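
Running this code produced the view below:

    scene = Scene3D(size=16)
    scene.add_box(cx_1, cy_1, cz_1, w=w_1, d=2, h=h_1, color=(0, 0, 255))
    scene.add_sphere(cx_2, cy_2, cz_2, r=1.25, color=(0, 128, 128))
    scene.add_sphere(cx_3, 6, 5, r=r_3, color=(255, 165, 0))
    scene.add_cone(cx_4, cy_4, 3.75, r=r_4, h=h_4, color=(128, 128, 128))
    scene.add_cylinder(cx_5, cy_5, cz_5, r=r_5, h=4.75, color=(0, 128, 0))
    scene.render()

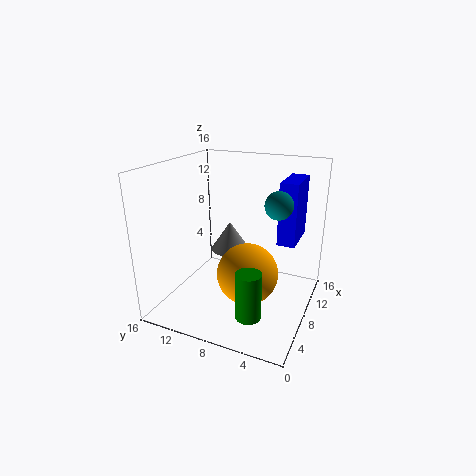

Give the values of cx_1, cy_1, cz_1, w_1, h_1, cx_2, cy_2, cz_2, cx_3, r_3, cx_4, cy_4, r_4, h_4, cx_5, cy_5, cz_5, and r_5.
cx_1 = 9.5; cy_1 = 2; cz_1 = 7.25; w_1 = 5; h_1 = 7; cx_2 = 3.75; cy_2 = 2.25; cz_2 = 13.75; cx_3 = 6; r_3 = 3.25; cx_4 = 13.25; cy_4 = 11.5; r_4 = 2.5; h_4 = 3.75; cx_5 = 2; cy_5 = 4.25; cz_5 = 2.75; r_5 = 1.25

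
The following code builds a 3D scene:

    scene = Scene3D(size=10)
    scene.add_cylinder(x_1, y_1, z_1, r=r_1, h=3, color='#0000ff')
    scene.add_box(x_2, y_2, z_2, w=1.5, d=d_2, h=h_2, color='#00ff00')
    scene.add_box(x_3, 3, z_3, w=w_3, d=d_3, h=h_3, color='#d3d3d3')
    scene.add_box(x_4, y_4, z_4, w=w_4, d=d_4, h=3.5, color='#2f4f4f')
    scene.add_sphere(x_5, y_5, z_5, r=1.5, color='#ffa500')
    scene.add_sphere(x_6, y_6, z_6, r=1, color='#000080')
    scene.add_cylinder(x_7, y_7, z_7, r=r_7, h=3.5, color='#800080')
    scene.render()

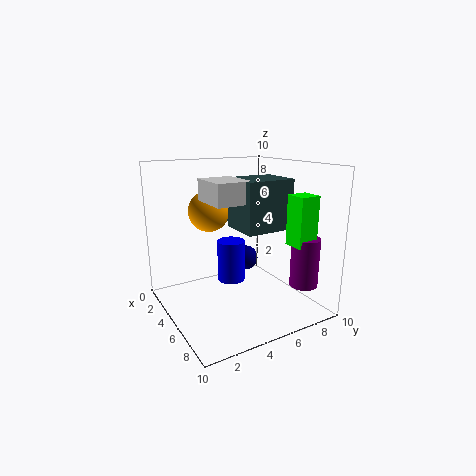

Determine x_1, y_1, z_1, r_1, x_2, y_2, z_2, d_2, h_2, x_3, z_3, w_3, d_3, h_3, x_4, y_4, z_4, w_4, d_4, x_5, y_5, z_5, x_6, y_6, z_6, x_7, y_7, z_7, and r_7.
x_1 = 4, y_1 = 5, z_1 = 1.5, r_1 = 1, x_2 = 6.5, y_2 = 8, z_2 = 4.5, d_2 = 1.5, h_2 = 3.5, x_3 = 3, z_3 = 7.5, w_3 = 3, d_3 = 2.5, h_3 = 1.5, x_4 = 3.5, y_4 = 5, z_4 = 5.5, w_4 = 3, d_4 = 3.5, x_5 = 2.5, y_5 = 4, z_5 = 6.5, x_6 = 2, y_6 = 7.5, z_6 = 2, x_7 = 7.5, y_7 = 9, z_7 = 1.5, r_7 = 1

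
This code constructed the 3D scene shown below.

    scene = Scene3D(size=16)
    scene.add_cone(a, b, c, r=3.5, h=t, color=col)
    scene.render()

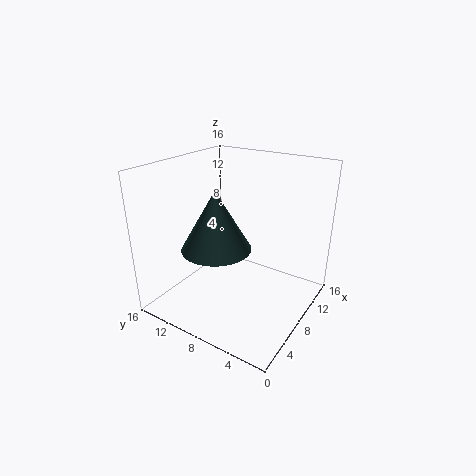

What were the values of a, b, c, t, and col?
a = 4; b = 8; c = 8.5; t = 6; col = 'darkslategray'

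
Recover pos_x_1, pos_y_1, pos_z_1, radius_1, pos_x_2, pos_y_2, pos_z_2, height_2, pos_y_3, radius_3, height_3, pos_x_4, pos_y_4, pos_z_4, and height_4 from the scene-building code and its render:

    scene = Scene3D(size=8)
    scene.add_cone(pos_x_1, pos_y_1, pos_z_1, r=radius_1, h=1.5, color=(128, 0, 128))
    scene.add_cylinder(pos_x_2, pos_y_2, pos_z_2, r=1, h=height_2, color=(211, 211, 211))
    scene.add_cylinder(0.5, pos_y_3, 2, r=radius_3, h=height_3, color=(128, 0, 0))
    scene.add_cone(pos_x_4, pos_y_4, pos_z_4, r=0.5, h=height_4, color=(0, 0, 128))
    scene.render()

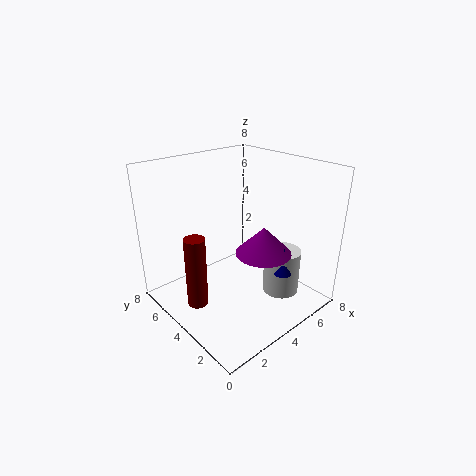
pos_x_1 = 4.5; pos_y_1 = 2.5; pos_z_1 = 3.5; radius_1 = 1.5; pos_x_2 = 5.5; pos_y_2 = 2; pos_z_2 = 1; height_2 = 2.5; pos_y_3 = 3; radius_3 = 0.5; height_3 = 3.5; pos_x_4 = 5; pos_y_4 = 1.5; pos_z_4 = 2.5; height_4 = 1.5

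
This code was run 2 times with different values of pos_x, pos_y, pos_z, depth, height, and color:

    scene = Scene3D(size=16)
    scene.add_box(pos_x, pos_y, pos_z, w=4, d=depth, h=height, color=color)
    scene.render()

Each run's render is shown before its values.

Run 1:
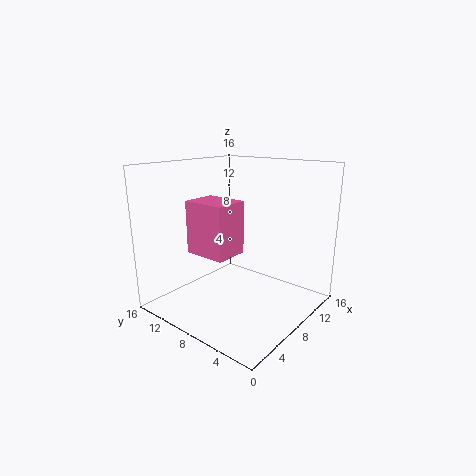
pos_x = 5
pos_y = 8
pos_z = 6
depth = 5
height = 6
color = 'hotpink'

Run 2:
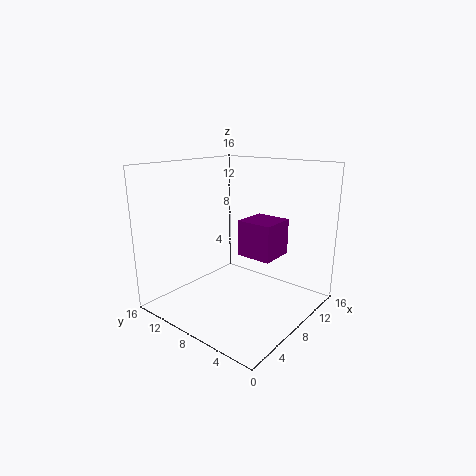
pos_x = 8
pos_y = 4
pos_z = 6
depth = 4
height = 4
color = 'purple'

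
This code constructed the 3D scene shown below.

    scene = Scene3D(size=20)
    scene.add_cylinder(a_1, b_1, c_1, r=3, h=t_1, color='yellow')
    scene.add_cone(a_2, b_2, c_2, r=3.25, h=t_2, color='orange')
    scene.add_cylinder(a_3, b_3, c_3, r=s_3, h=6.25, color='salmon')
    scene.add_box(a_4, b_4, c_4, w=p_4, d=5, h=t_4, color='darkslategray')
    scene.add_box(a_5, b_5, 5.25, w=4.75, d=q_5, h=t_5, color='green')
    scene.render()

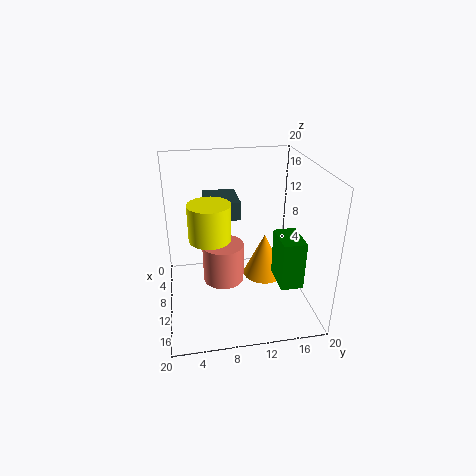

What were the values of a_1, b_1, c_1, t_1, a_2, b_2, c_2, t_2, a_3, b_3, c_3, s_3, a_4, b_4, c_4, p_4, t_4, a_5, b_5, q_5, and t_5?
a_1 = 8.75; b_1 = 6.25; c_1 = 9.5; t_1 = 5.25; a_2 = 6; b_2 = 15; c_2 = 1; t_2 = 7; a_3 = 5.25; b_3 = 8.5; c_3 = 0.25; s_3 = 3.25; a_4 = 1; b_4 = 6; c_4 = 11.25; p_4 = 6; t_4 = 2.75; a_5 = 11.75; b_5 = 14.5; q_5 = 3; t_5 = 6.5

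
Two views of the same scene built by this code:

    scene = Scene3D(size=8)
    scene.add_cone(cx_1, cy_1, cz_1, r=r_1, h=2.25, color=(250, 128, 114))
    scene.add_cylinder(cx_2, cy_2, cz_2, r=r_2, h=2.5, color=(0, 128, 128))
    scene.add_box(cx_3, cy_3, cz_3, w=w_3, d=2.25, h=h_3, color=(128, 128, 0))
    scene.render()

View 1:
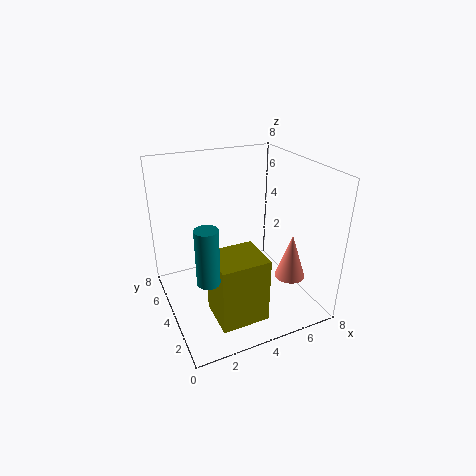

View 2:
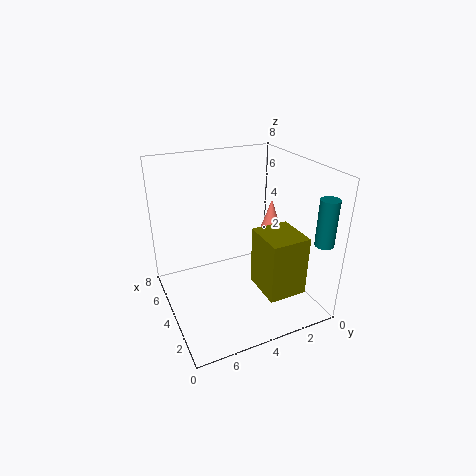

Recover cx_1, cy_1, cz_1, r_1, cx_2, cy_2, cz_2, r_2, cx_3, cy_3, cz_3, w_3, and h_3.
cx_1 = 5.5; cy_1 = 1; cz_1 = 3; r_1 = 0.75; cx_2 = 1; cy_2 = 0.5; cz_2 = 4.25; r_2 = 0.5; cx_3 = 1.75; cy_3 = 0.75; cz_3 = 0.75; w_3 = 2.5; h_3 = 3.5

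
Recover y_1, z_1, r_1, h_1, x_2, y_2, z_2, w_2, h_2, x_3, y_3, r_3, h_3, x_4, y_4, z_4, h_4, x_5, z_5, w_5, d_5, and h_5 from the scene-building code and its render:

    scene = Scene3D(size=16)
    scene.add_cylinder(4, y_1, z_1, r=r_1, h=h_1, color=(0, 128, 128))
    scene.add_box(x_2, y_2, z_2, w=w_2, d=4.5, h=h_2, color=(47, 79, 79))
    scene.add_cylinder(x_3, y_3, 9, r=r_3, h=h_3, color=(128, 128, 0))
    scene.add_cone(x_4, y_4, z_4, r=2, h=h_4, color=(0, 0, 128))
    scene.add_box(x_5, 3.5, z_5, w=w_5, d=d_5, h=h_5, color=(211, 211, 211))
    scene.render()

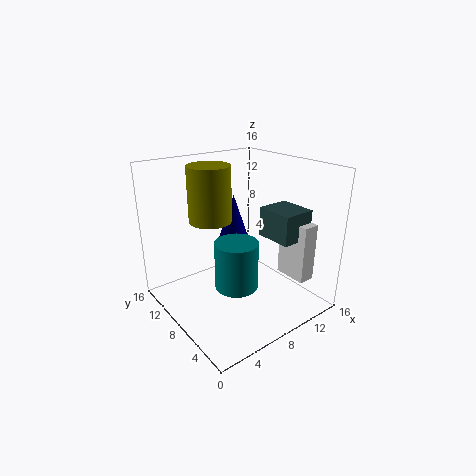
y_1 = 3; z_1 = 6; r_1 = 2; h_1 = 4.5; x_2 = 12; y_2 = 4.5; z_2 = 7; w_2 = 4; h_2 = 3.5; x_3 = 7; y_3 = 12; r_3 = 2.5; h_3 = 6.5; x_4 = 11.5; y_4 = 13.5; z_4 = 5; h_4 = 6; x_5 = 14; z_5 = 2; w_5 = 2; d_5 = 4; h_5 = 7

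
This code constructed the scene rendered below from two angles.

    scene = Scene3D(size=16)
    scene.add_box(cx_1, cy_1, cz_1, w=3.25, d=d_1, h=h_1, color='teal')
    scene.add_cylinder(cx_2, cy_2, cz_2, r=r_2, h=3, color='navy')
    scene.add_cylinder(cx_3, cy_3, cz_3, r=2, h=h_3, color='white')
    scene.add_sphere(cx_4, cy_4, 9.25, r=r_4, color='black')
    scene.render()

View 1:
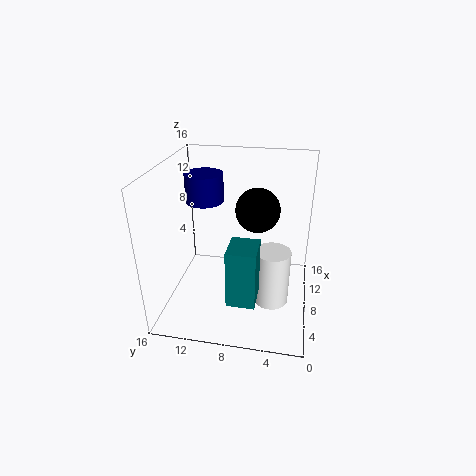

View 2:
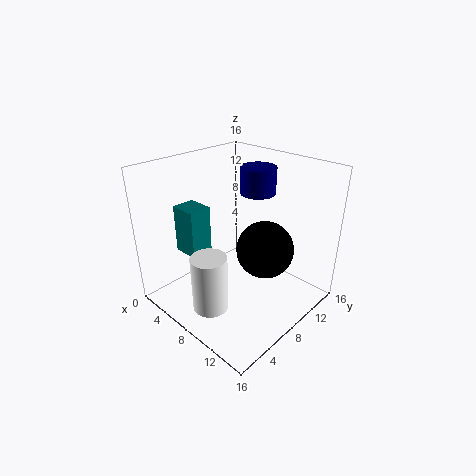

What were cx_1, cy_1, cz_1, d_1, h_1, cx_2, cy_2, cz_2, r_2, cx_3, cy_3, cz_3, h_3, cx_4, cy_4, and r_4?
cx_1 = 0.5; cy_1 = 5; cz_1 = 4.75; d_1 = 2.75; h_1 = 5.75; cx_2 = 7.75; cy_2 = 11.5; cz_2 = 12.25; r_2 = 2; cx_3 = 7.5; cy_3 = 4; cz_3 = 0.5; h_3 = 6.5; cx_4 = 13; cy_4 = 6.5; r_4 = 2.75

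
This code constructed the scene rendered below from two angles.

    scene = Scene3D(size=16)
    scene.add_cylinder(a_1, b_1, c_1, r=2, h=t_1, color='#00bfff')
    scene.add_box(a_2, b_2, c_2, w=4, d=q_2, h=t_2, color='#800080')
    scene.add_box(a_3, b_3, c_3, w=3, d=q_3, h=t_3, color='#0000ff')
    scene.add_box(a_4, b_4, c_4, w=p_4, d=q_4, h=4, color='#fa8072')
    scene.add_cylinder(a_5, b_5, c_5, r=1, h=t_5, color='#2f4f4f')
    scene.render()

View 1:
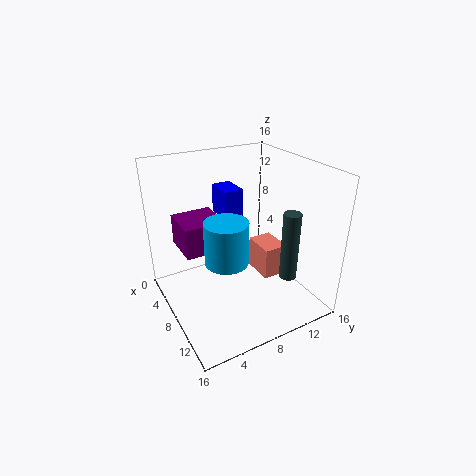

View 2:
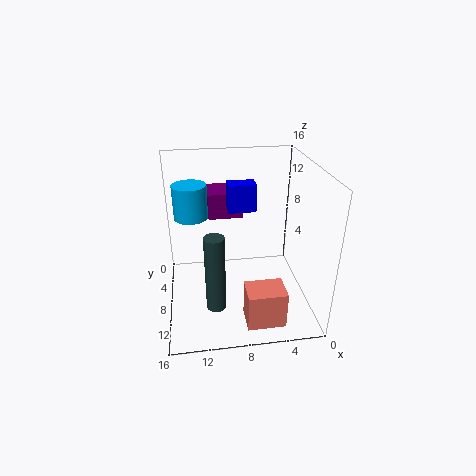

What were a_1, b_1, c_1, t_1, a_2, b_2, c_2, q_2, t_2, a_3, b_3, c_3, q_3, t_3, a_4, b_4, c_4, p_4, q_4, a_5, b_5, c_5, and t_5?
a_1 = 13
b_1 = 4
c_1 = 9
t_1 = 4
a_2 = 7
b_2 = 1
c_2 = 9
q_2 = 4
t_2 = 3
a_3 = 6
b_3 = 6
c_3 = 11
q_3 = 2
t_3 = 3
a_4 = 4
b_4 = 12
c_4 = 1
p_4 = 4
q_4 = 3
a_5 = 11
b_5 = 13
c_5 = 3
t_5 = 8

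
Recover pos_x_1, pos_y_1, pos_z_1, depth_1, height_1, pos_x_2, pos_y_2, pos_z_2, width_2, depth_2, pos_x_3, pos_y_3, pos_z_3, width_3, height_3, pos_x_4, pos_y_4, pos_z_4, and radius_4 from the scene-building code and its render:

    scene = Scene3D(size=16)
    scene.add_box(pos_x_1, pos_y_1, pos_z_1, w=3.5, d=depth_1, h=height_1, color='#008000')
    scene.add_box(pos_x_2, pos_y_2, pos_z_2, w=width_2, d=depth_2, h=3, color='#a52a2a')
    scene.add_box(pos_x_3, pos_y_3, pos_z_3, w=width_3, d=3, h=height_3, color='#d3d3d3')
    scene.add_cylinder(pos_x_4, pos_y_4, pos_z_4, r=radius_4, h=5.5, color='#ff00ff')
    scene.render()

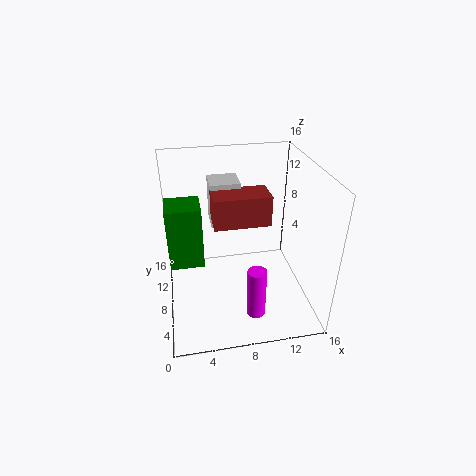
pos_x_1 = 0.5, pos_y_1 = 5.5, pos_z_1 = 6.5, depth_1 = 3.5, height_1 = 6.5, pos_x_2 = 5, pos_y_2 = 4, pos_z_2 = 11.5, width_2 = 5.5, depth_2 = 3, pos_x_3 = 5, pos_y_3 = 6.5, pos_z_3 = 10.5, width_3 = 3, height_3 = 4.5, pos_x_4 = 9, pos_y_4 = 3, pos_z_4 = 1.5, radius_4 = 1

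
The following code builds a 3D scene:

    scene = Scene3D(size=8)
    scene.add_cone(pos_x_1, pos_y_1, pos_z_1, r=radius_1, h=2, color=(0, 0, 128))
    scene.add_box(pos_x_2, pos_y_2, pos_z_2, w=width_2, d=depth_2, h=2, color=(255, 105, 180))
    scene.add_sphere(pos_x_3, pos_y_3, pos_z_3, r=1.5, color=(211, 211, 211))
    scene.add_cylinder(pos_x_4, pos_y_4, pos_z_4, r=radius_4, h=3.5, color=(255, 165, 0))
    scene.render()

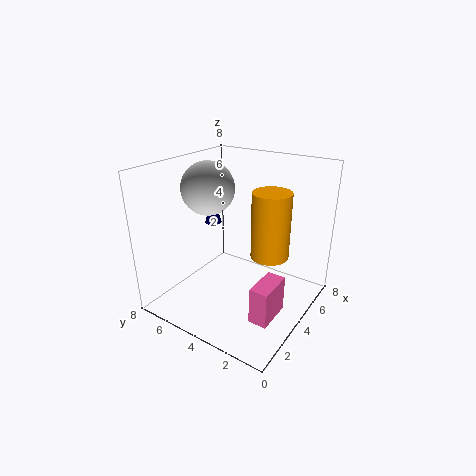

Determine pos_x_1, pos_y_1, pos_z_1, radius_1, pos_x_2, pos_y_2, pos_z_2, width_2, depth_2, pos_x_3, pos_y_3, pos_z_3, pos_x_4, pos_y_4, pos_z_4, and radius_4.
pos_x_1 = 5
pos_y_1 = 6.5
pos_z_1 = 4
radius_1 = 0.5
pos_x_2 = 2
pos_y_2 = 1
pos_z_2 = 0.5
width_2 = 2
depth_2 = 1
pos_x_3 = 4
pos_y_3 = 6
pos_z_3 = 6.5
pos_x_4 = 4
pos_y_4 = 2
pos_z_4 = 3.5
radius_4 = 1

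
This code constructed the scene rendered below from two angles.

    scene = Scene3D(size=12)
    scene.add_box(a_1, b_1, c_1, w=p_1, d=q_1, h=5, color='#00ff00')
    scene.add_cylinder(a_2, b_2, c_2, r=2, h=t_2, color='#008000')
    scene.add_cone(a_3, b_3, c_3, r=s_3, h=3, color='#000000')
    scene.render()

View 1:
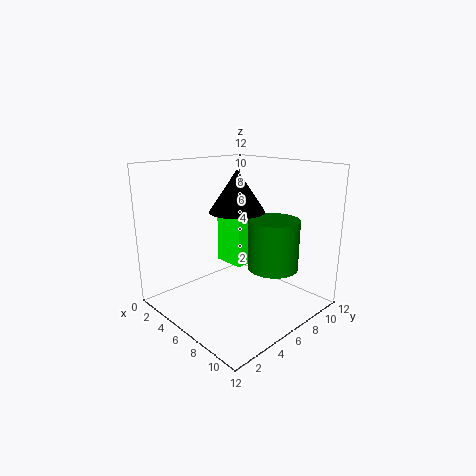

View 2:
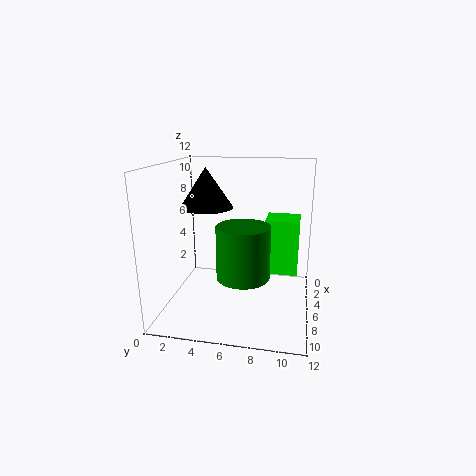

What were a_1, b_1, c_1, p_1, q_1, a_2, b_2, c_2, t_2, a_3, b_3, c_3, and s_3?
a_1 = 1
b_1 = 8
c_1 = 2
p_1 = 3
q_1 = 3
a_2 = 9
b_2 = 7
c_2 = 4
t_2 = 4
a_3 = 8
b_3 = 4
c_3 = 9
s_3 = 2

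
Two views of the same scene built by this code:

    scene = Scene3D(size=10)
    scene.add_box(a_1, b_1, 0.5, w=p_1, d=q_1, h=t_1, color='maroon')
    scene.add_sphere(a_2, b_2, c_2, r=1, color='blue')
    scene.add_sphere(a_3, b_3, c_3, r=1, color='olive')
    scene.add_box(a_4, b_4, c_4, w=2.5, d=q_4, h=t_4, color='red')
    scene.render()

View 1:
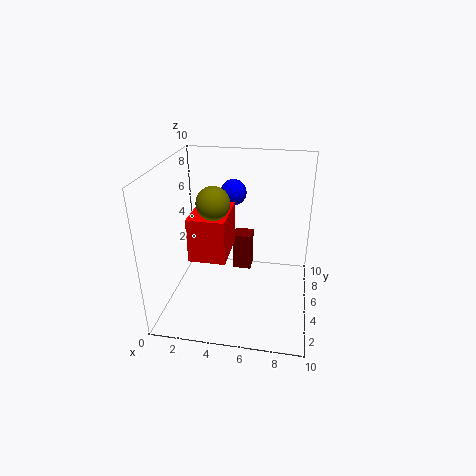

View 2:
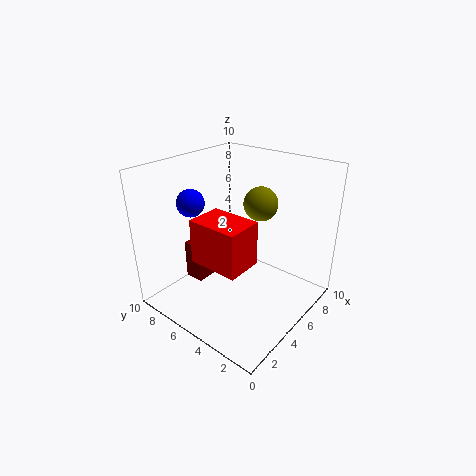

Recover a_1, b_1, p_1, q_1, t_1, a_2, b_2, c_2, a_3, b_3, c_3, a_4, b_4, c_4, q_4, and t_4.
a_1 = 4, b_1 = 8, p_1 = 1.5, q_1 = 1.5, t_1 = 3, a_2 = 4, b_2 = 8.5, c_2 = 7, a_3 = 4, b_3 = 2.5, c_3 = 8.5, a_4 = 2, b_4 = 3, c_4 = 4, q_4 = 3.5, t_4 = 3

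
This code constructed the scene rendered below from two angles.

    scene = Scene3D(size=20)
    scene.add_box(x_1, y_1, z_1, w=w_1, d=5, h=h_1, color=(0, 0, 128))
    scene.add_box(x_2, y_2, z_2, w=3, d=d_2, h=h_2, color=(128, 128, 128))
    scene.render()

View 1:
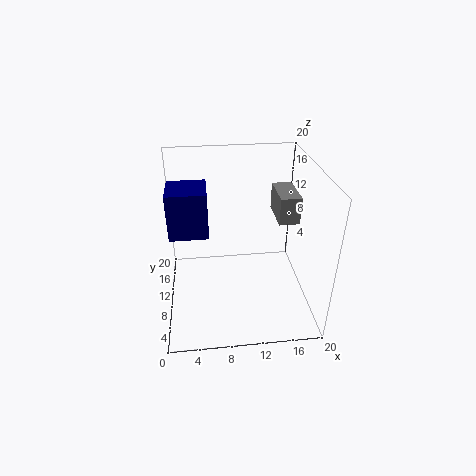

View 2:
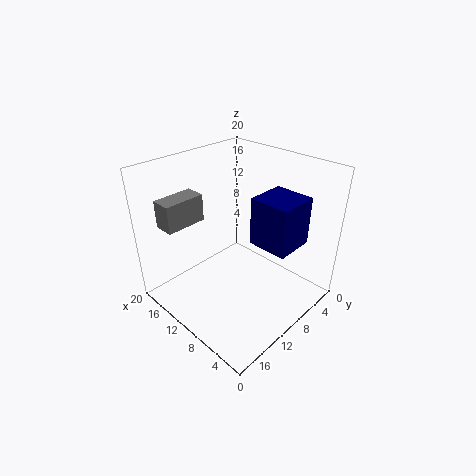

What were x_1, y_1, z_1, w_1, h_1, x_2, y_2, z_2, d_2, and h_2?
x_1 = 1; y_1 = 7; z_1 = 12; w_1 = 5; h_1 = 6; x_2 = 16; y_2 = 11; z_2 = 11; d_2 = 6; h_2 = 4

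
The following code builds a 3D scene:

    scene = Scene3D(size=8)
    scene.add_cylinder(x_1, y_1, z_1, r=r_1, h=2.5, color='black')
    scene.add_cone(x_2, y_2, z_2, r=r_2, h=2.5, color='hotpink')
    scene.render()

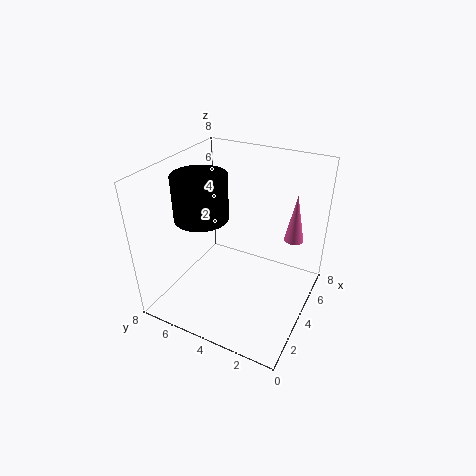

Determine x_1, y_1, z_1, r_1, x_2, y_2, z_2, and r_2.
x_1 = 3.5; y_1 = 6; z_1 = 5; r_1 = 1.5; x_2 = 4.5; y_2 = 1; z_2 = 4.5; r_2 = 0.5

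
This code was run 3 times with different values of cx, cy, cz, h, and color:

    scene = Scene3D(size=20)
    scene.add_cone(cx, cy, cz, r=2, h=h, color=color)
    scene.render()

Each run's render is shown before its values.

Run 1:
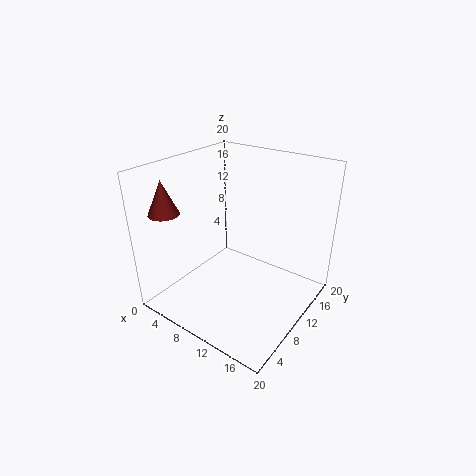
cx = 3.5
cy = 3
cz = 14.5
h = 4.5
color = 'brown'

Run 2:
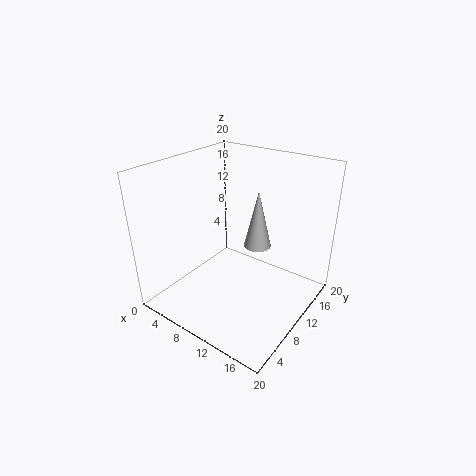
cx = 11
cy = 13.5
cz = 7.5
h = 8.5
color = 'lightgray'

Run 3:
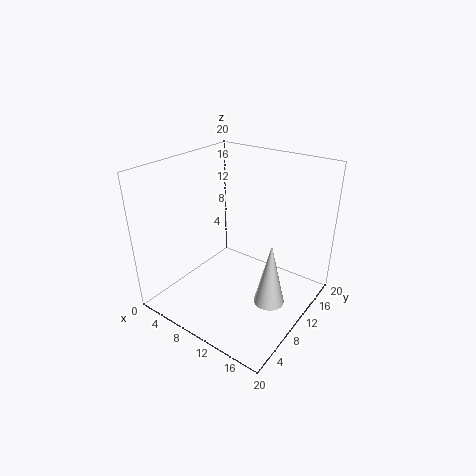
cx = 16.5
cy = 8
cz = 3.5
h = 8.5
color = 'white'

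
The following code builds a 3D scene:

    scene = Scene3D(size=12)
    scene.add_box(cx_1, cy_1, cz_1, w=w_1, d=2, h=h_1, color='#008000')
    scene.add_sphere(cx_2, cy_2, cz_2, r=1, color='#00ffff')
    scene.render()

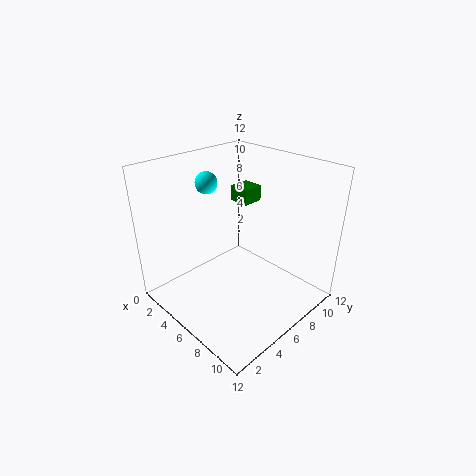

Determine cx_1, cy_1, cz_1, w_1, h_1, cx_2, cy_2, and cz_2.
cx_1 = 1.5, cy_1 = 9.5, cz_1 = 7, w_1 = 2, h_1 = 1.5, cx_2 = 1.5, cy_2 = 6.5, cz_2 = 9.5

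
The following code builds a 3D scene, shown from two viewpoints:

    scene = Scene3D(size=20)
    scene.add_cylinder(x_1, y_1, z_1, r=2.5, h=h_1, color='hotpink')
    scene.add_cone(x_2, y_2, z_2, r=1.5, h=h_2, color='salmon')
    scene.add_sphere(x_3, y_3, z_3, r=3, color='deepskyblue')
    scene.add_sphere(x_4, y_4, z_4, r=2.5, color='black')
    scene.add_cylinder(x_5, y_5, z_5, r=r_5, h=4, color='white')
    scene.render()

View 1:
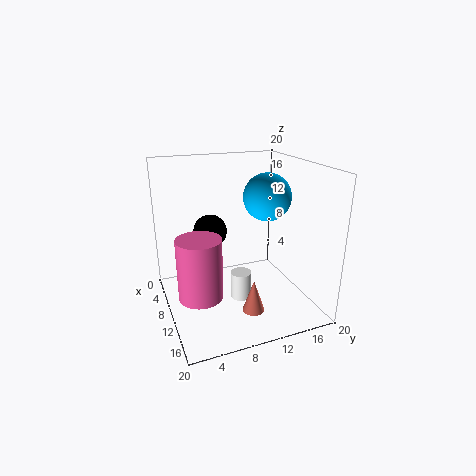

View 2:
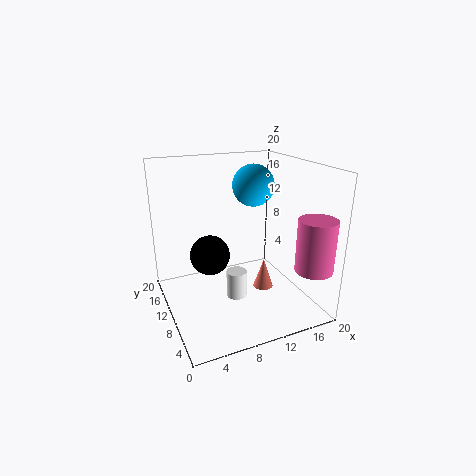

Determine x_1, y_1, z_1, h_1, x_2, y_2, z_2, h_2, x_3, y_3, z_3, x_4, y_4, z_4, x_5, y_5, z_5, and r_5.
x_1 = 17.5, y_1 = 2.5, z_1 = 7, h_1 = 7, x_2 = 14.5, y_2 = 10.5, z_2 = 1, h_2 = 4.5, x_3 = 13.5, y_3 = 12.5, z_3 = 16.5, x_4 = 5, y_4 = 7.5, z_4 = 9.5, x_5 = 10, y_5 = 10.5, z_5 = 0.5, r_5 = 1.5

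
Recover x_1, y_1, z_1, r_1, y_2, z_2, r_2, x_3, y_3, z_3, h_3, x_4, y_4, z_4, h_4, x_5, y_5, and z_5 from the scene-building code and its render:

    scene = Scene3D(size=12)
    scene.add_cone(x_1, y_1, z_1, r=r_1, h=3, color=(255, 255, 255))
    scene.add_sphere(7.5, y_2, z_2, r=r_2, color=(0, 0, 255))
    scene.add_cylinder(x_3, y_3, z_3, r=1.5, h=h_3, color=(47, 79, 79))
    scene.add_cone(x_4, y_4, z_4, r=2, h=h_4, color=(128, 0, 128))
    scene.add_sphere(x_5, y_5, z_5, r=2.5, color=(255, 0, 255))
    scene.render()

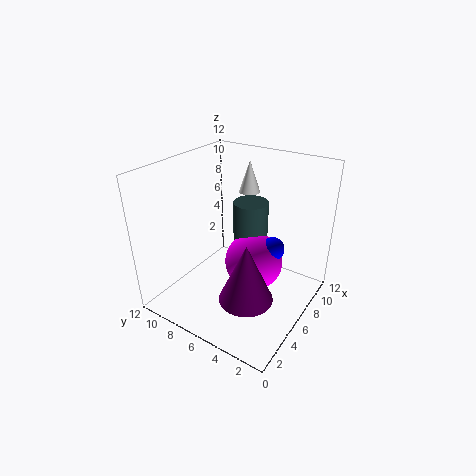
x_1 = 11, y_1 = 8, z_1 = 8, r_1 = 1, y_2 = 3.5, z_2 = 5, r_2 = 1, x_3 = 8, y_3 = 6, z_3 = 4.5, h_3 = 4, x_4 = 2.5, y_4 = 3, z_4 = 3.5, h_4 = 4.5, x_5 = 7, y_5 = 5, z_5 = 3.5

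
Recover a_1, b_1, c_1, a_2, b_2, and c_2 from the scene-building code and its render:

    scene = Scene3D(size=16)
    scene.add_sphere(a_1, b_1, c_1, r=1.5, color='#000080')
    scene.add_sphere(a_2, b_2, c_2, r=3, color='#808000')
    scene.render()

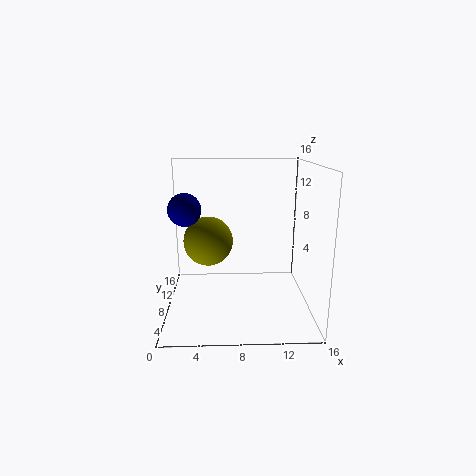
a_1 = 3
b_1 = 2.5
c_1 = 12.5
a_2 = 4.5
b_2 = 11.5
c_2 = 6.5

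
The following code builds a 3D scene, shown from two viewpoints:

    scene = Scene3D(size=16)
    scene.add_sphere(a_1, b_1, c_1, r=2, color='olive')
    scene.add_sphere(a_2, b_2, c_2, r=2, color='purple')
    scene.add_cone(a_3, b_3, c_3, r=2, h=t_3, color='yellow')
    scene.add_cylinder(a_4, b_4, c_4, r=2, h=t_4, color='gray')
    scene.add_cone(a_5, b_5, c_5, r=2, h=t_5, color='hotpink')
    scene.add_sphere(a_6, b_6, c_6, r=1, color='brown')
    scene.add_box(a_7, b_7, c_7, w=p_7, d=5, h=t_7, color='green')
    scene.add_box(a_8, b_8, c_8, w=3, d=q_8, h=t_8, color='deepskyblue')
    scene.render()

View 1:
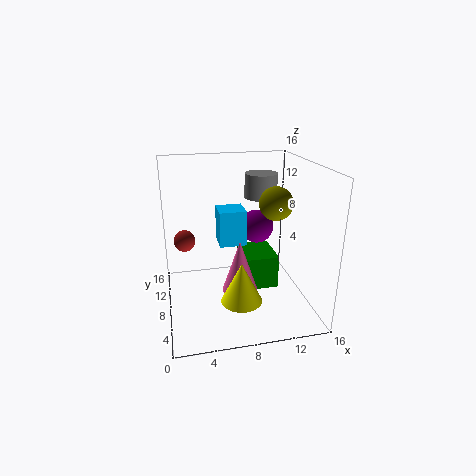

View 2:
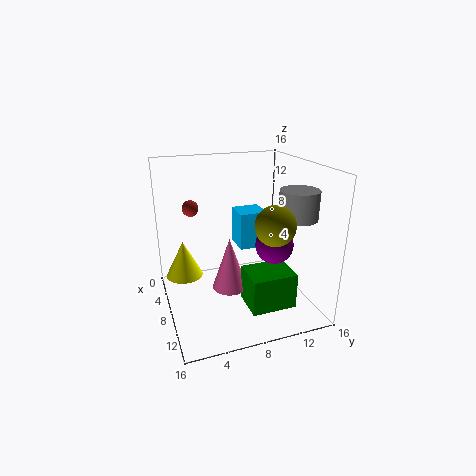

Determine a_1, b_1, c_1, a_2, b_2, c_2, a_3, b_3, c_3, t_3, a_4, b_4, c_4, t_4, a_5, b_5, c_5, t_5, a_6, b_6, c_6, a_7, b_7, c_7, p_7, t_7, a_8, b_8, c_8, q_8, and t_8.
a_1 = 13; b_1 = 10; c_1 = 11; a_2 = 11; b_2 = 11; c_2 = 8; a_3 = 7; b_3 = 2; c_3 = 4; t_3 = 4; a_4 = 12; b_4 = 13; c_4 = 11; t_4 = 3; a_5 = 8; b_5 = 7; c_5 = 2; t_5 = 6; a_6 = 2; b_6 = 4; c_6 = 10; a_7 = 9; b_7 = 8; c_7 = 1; p_7 = 4; t_7 = 4; a_8 = 6; b_8 = 8; c_8 = 7; q_8 = 3; t_8 = 4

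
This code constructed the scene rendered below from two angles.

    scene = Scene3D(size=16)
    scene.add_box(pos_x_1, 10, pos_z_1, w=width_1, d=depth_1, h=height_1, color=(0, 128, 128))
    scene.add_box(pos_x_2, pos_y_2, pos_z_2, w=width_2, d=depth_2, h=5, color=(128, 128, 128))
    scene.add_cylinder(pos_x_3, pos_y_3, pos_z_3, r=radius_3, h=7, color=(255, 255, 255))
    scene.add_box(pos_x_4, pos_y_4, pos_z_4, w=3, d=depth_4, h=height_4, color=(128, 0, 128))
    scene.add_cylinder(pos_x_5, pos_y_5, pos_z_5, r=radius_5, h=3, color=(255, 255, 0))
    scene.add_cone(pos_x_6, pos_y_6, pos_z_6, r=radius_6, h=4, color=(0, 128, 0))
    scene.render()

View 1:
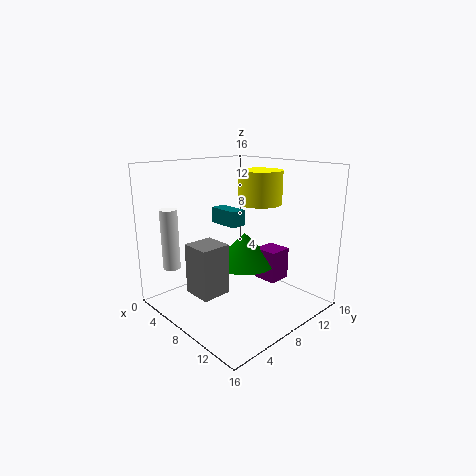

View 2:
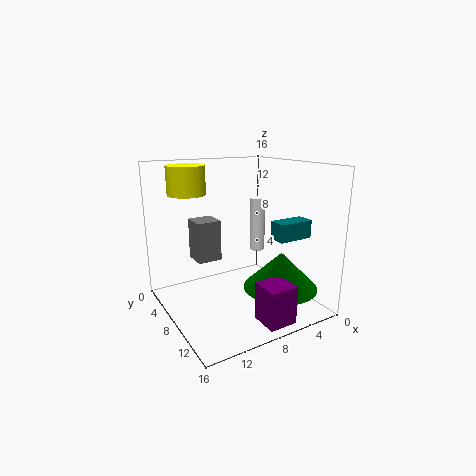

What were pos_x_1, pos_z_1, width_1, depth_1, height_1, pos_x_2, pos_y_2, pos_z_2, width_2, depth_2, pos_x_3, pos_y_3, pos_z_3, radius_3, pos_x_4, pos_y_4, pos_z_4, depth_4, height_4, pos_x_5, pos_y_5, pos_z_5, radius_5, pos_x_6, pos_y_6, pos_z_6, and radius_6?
pos_x_1 = 1, pos_z_1 = 8, width_1 = 4, depth_1 = 2, height_1 = 2, pos_x_2 = 8, pos_y_2 = 1, pos_z_2 = 4, width_2 = 3, depth_2 = 3, pos_x_3 = 2, pos_y_3 = 3, pos_z_3 = 4, radius_3 = 1, pos_x_4 = 6, pos_y_4 = 13, pos_z_4 = 1, depth_4 = 3, height_4 = 4, pos_x_5 = 13, pos_y_5 = 6, pos_z_5 = 13, radius_5 = 2, pos_x_6 = 5, pos_y_6 = 12, pos_z_6 = 3, radius_6 = 4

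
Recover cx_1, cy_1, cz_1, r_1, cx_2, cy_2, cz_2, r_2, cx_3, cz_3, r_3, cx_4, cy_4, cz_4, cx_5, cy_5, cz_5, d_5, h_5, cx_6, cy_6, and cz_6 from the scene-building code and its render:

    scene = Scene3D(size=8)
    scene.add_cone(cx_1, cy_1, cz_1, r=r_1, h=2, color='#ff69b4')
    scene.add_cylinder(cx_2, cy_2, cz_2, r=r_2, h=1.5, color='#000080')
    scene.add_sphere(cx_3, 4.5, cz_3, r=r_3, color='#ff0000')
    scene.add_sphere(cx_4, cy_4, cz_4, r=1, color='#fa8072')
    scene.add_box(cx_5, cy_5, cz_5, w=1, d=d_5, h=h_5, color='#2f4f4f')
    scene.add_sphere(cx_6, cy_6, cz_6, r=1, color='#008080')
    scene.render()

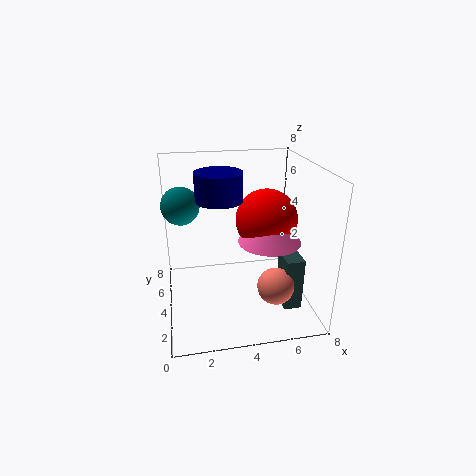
cx_1 = 5.75, cy_1 = 3.75, cz_1 = 3.75, r_1 = 1.75, cx_2 = 3, cy_2 = 4, cz_2 = 6.25, r_2 = 1.25, cx_3 = 5.75, cz_3 = 4.75, r_3 = 1.75, cx_4 = 5.75, cy_4 = 2.25, cz_4 = 1.75, cx_5 = 6.25, cy_5 = 2, cz_5 = 0.25, d_5 = 1.5, h_5 = 3, cx_6 = 1, cy_6 = 4.25, cz_6 = 6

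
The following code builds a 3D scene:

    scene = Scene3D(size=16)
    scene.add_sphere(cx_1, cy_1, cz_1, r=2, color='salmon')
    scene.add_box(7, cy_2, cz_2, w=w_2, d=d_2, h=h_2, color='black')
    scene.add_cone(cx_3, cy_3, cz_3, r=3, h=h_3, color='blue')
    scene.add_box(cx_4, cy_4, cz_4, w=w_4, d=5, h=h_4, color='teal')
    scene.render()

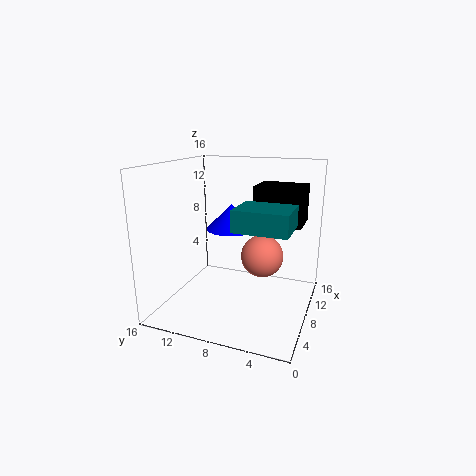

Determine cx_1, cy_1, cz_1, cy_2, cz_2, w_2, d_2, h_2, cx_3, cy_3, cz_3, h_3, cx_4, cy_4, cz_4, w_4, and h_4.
cx_1 = 4
cy_1 = 4
cz_1 = 8
cy_2 = 1
cz_2 = 10
w_2 = 4
d_2 = 5
h_2 = 4
cx_3 = 11
cy_3 = 10
cz_3 = 8
h_3 = 3
cx_4 = 1
cy_4 = 1
cz_4 = 11
w_4 = 4
h_4 = 2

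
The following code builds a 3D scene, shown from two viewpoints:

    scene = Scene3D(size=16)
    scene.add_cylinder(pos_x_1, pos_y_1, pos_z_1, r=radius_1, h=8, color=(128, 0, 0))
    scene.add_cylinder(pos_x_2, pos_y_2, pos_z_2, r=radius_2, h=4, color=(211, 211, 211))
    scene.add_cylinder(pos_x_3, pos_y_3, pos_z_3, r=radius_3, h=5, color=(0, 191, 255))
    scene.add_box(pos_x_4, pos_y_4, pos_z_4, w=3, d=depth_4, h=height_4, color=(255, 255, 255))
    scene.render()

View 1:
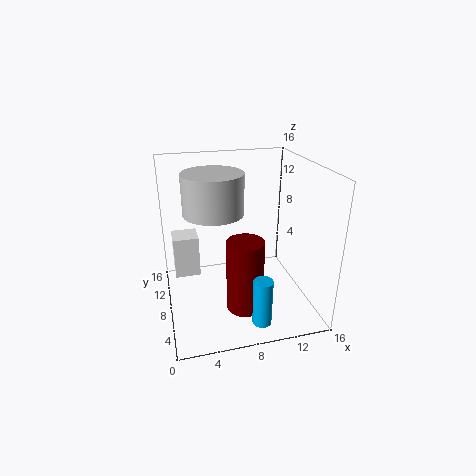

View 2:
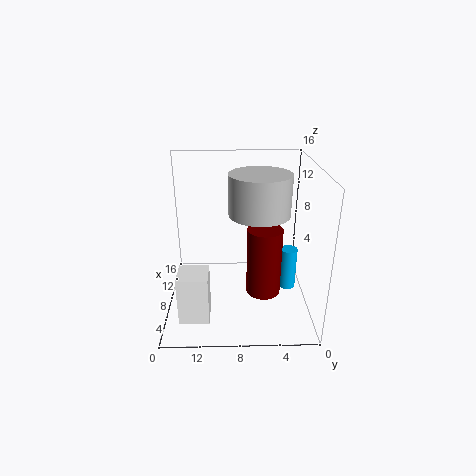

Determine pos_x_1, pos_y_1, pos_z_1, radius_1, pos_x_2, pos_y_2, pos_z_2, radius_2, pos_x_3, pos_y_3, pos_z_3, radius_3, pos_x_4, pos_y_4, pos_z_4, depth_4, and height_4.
pos_x_1 = 8, pos_y_1 = 5, pos_z_1 = 1, radius_1 = 2, pos_x_2 = 5, pos_y_2 = 6, pos_z_2 = 12, radius_2 = 3, pos_x_3 = 9, pos_y_3 = 2, pos_z_3 = 1, radius_3 = 1, pos_x_4 = 1, pos_y_4 = 11, pos_z_4 = 2, depth_4 = 3, height_4 = 5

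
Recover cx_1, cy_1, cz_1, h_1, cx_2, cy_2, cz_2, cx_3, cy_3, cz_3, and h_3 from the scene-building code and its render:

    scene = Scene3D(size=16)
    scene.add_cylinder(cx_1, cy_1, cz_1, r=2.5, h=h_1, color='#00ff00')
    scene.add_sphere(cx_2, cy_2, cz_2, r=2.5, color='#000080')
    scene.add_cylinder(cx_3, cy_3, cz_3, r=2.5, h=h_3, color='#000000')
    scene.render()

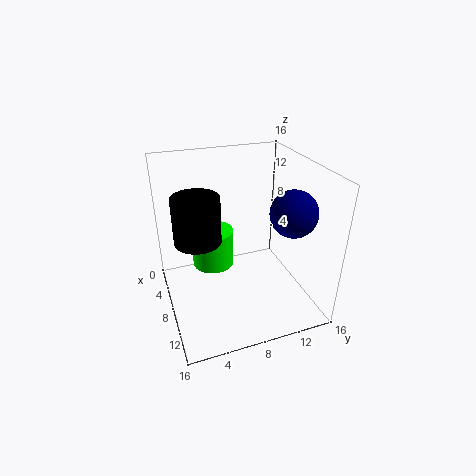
cx_1 = 4.5
cy_1 = 6
cz_1 = 3
h_1 = 4.5
cx_2 = 11
cy_2 = 13
cz_2 = 11.5
cx_3 = 8
cy_3 = 3.5
cz_3 = 8.5
h_3 = 5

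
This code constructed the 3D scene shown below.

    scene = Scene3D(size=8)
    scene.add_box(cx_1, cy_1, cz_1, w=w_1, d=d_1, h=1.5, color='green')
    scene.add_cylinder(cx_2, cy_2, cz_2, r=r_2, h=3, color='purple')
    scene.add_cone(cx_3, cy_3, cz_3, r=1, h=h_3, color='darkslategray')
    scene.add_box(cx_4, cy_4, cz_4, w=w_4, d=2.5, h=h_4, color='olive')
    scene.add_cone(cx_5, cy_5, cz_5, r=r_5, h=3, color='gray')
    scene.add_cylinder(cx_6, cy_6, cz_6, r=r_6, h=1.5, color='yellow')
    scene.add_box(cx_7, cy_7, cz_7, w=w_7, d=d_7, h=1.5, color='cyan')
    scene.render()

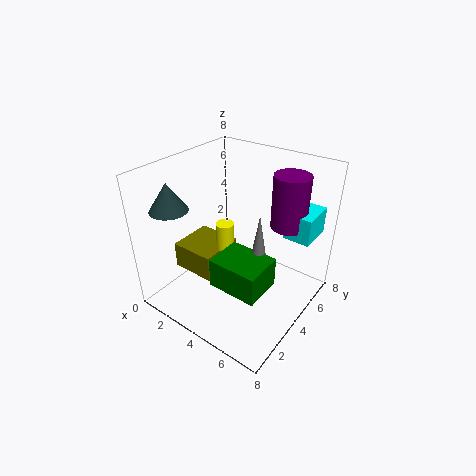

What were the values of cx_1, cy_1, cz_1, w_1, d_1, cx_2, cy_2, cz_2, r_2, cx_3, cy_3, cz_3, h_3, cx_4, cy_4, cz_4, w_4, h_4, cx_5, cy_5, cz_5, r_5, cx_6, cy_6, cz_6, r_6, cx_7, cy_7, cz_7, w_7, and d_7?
cx_1 = 4.5, cy_1 = 1, cz_1 = 3, w_1 = 2.5, d_1 = 2, cx_2 = 6, cy_2 = 6, cz_2 = 4.5, r_2 = 1, cx_3 = 1.5, cy_3 = 1.5, cz_3 = 6, h_3 = 1.5, cx_4 = 1, cy_4 = 2, cz_4 = 2, w_4 = 2.5, h_4 = 1.5, cx_5 = 6, cy_5 = 3, cz_5 = 3.5, r_5 = 0.5, cx_6 = 3.5, cy_6 = 3.5, cz_6 = 3.5, r_6 = 0.5, cx_7 = 6, cy_7 = 5.5, cz_7 = 4, w_7 = 1.5, d_7 = 2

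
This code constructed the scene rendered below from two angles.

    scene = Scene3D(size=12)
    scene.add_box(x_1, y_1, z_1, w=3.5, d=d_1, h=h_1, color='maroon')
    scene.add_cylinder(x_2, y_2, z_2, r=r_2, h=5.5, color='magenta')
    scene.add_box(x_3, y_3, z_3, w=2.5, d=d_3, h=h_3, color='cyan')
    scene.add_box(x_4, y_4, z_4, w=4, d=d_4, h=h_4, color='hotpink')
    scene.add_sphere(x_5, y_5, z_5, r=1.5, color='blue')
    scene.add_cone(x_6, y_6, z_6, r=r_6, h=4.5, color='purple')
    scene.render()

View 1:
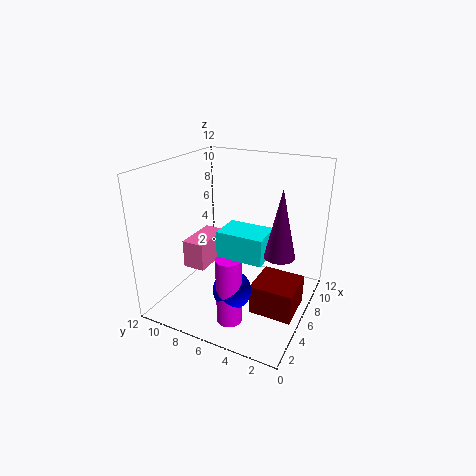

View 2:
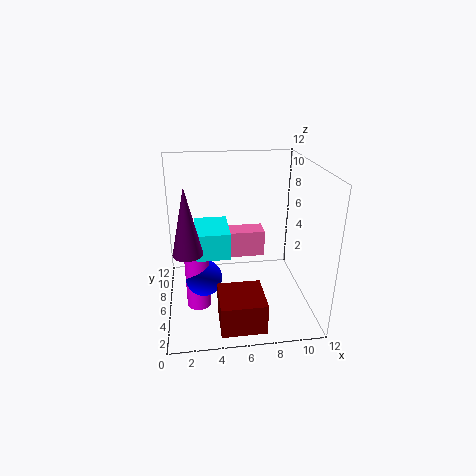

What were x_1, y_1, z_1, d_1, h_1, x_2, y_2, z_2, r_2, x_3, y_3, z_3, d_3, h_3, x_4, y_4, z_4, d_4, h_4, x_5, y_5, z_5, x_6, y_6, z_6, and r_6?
x_1 = 4, y_1 = 0.5, z_1 = 0.5, d_1 = 3.5, h_1 = 2.5, x_2 = 2.5, y_2 = 5, z_2 = 0.5, r_2 = 1, x_3 = 2.5, y_3 = 2.5, z_3 = 6, d_3 = 3.5, h_3 = 2, x_4 = 5, y_4 = 9, z_4 = 2.5, d_4 = 2, h_4 = 2.5, x_5 = 3, y_5 = 5, z_5 = 3, x_6 = 2, y_6 = 1, z_6 = 7.5, r_6 = 1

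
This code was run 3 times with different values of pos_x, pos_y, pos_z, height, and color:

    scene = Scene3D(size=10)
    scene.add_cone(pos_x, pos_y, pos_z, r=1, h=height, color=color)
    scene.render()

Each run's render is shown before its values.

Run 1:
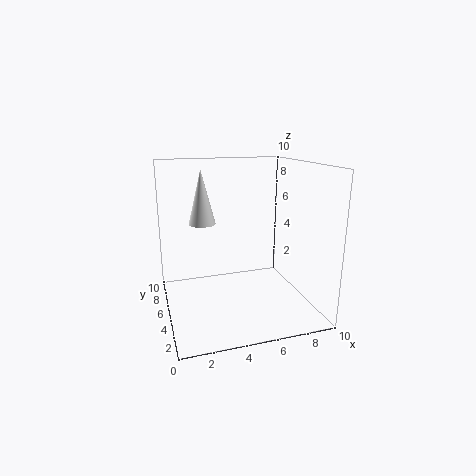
pos_x = 3; pos_y = 7.5; pos_z = 5.5; height = 4; color = 'white'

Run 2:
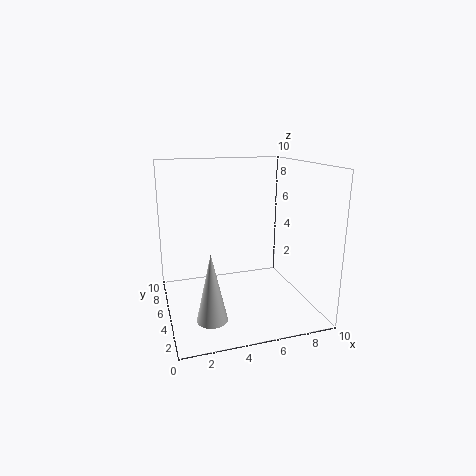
pos_x = 2.5; pos_y = 2.5; pos_z = 0.5; height = 4.5; color = 'lightgray'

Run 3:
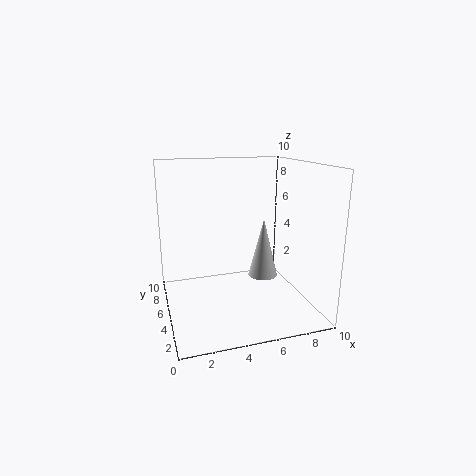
pos_x = 6.5; pos_y = 4; pos_z = 2.5; height = 4; color = 'lightgray'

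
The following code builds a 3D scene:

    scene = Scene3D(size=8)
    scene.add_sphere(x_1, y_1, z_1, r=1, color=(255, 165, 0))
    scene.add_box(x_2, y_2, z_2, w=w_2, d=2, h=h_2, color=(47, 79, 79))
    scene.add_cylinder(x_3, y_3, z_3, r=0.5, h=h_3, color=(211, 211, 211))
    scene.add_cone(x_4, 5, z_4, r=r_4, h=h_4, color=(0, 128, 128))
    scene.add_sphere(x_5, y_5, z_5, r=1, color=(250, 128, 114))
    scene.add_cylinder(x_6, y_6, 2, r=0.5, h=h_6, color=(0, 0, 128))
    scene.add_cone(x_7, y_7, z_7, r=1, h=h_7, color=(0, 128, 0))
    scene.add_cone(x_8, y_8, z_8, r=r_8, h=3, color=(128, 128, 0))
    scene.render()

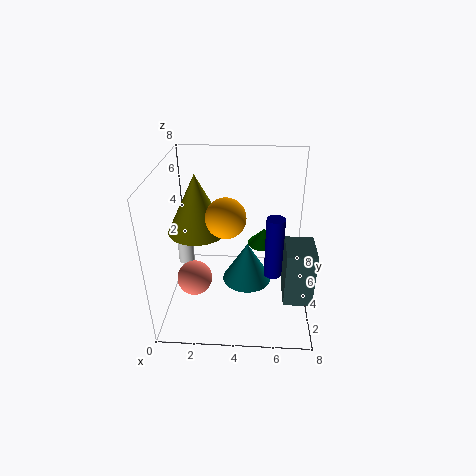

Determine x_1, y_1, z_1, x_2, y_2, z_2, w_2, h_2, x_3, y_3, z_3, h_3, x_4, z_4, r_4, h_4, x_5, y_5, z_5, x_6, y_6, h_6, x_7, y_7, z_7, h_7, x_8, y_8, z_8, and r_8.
x_1 = 3.5
y_1 = 2.5
z_1 = 6
x_2 = 6.5
y_2 = 1.5
z_2 = 1.5
w_2 = 1.5
h_2 = 3
x_3 = 0.5
y_3 = 6
z_3 = 1
h_3 = 2.5
x_4 = 4.5
z_4 = 0.5
r_4 = 1.5
h_4 = 2.5
x_5 = 1.5
y_5 = 3.5
z_5 = 1.5
x_6 = 6
y_6 = 3.5
h_6 = 3.5
x_7 = 5.5
y_7 = 6
z_7 = 2.5
h_7 = 1
x_8 = 2
y_8 = 3
z_8 = 5
r_8 = 1.5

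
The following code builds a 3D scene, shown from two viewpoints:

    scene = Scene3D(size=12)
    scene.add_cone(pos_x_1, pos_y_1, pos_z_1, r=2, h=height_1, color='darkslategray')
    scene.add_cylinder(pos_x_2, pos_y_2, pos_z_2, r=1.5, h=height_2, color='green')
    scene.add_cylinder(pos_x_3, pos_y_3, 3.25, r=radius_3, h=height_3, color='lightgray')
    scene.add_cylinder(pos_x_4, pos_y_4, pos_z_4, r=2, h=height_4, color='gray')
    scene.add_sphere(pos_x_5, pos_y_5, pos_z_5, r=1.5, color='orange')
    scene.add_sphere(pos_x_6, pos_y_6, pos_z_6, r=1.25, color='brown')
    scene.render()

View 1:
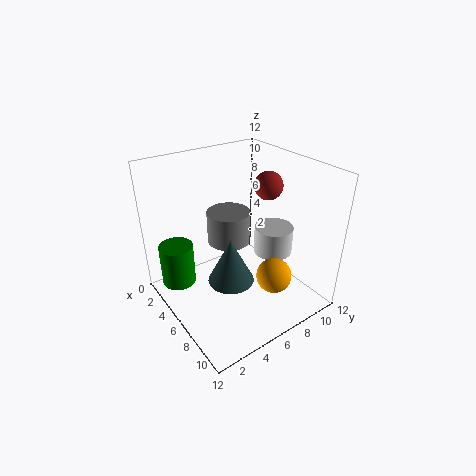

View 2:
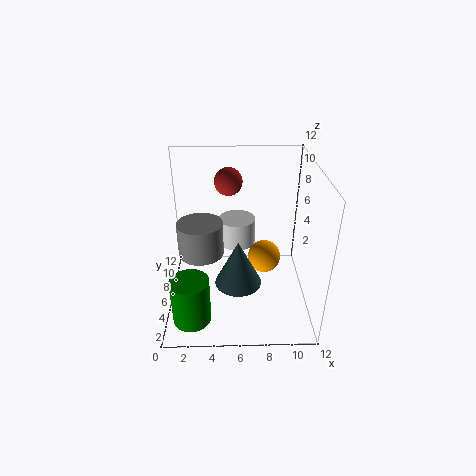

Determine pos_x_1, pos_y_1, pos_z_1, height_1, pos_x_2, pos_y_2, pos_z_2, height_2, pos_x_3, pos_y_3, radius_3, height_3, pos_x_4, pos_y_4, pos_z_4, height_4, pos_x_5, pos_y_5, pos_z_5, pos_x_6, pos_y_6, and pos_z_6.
pos_x_1 = 6; pos_y_1 = 5.25; pos_z_1 = 2; height_1 = 4; pos_x_2 = 2.25; pos_y_2 = 2; pos_z_2 = 1; height_2 = 3.75; pos_x_3 = 6; pos_y_3 = 10; radius_3 = 1.75; height_3 = 2.5; pos_x_4 = 2.75; pos_y_4 = 7.25; pos_z_4 = 3.75; height_4 = 3; pos_x_5 = 8.5; pos_y_5 = 8; pos_z_5 = 2.75; pos_x_6 = 5.25; pos_y_6 = 9.75; pos_z_6 = 9.5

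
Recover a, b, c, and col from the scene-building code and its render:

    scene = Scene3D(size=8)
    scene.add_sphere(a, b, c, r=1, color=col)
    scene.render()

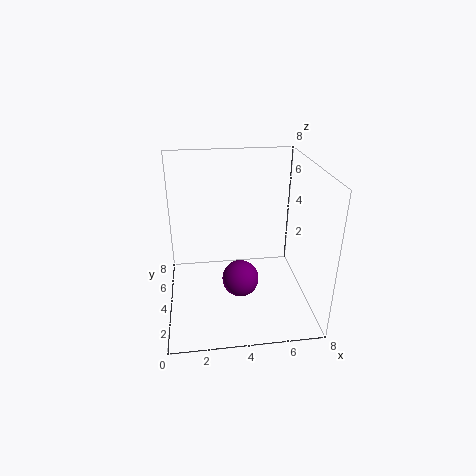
a = 4; b = 3; c = 2; col = 'purple'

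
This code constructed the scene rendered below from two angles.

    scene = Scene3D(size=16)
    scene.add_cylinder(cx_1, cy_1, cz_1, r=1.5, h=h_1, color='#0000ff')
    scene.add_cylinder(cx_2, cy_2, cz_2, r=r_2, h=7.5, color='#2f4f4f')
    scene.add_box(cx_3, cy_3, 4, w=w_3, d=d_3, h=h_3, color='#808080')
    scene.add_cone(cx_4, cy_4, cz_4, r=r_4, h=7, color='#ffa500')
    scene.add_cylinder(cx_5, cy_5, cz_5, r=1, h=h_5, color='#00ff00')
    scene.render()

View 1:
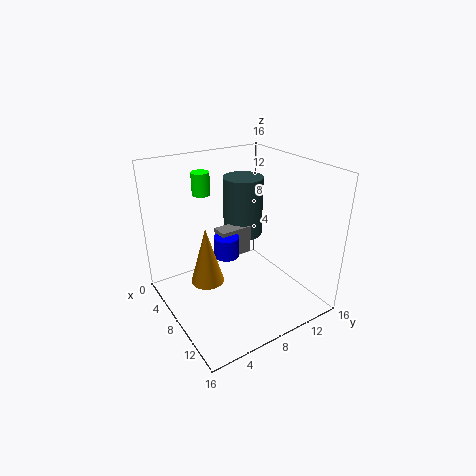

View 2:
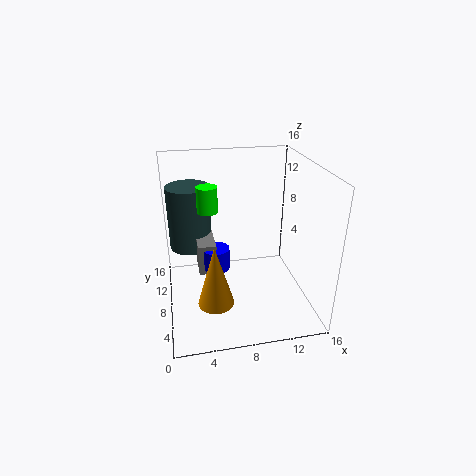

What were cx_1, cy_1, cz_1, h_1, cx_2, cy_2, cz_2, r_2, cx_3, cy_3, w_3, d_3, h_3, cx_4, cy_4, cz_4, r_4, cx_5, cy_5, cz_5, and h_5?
cx_1 = 5.5
cy_1 = 8
cz_1 = 4.5
h_1 = 2.5
cx_2 = 3
cy_2 = 12
cz_2 = 5.5
r_2 = 2.5
cx_3 = 3.5
cy_3 = 7.5
w_3 = 2
d_3 = 4
h_3 = 3.5
cx_4 = 5
cy_4 = 5.5
cz_4 = 1.5
r_4 = 2
cx_5 = 4.5
cy_5 = 5.5
cz_5 = 12.5
h_5 = 2.5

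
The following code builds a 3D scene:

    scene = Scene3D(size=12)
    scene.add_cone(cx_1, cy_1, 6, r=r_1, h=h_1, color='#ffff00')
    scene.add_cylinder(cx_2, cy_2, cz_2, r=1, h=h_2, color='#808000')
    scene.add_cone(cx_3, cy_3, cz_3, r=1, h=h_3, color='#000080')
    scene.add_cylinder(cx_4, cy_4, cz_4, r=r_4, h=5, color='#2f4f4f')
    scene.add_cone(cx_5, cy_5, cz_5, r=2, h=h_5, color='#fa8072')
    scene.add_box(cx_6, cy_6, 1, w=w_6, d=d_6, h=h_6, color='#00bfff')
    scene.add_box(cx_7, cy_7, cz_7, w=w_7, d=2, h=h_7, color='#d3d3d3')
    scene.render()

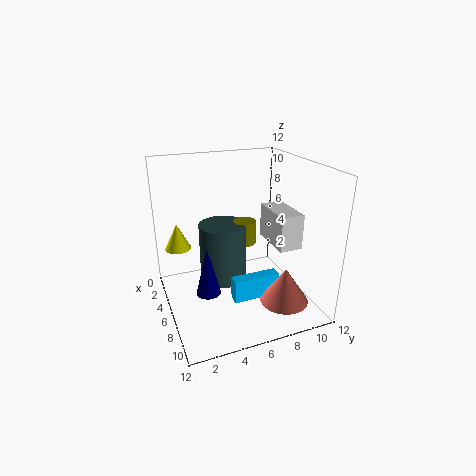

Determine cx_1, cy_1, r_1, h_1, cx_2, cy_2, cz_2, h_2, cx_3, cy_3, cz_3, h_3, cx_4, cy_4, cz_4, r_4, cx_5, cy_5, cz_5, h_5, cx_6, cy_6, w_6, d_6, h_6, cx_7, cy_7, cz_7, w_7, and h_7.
cx_1 = 6
cy_1 = 1
r_1 = 1
h_1 = 2
cx_2 = 5
cy_2 = 7
cz_2 = 5
h_2 = 2
cx_3 = 7
cy_3 = 3
cz_3 = 2
h_3 = 4
cx_4 = 5
cy_4 = 5
cz_4 = 2
r_4 = 2
cx_5 = 9
cy_5 = 9
cz_5 = 1
h_5 = 3
cx_6 = 7
cy_6 = 5
w_6 = 1
d_6 = 4
h_6 = 2
cx_7 = 4
cy_7 = 9
cz_7 = 5
w_7 = 4
h_7 = 3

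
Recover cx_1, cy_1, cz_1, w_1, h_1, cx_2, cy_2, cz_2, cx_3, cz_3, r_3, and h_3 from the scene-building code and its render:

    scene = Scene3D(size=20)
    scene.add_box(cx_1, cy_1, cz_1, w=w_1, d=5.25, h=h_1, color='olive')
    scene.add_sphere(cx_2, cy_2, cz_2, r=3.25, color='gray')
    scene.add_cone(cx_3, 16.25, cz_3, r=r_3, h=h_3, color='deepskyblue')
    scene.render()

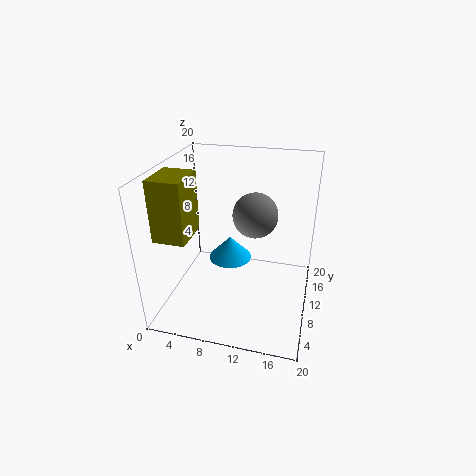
cx_1 = 0.75
cy_1 = 3.25
cz_1 = 11.75
w_1 = 4.25
h_1 = 8
cx_2 = 11.75
cy_2 = 13
cz_2 = 12.25
cx_3 = 7
cz_3 = 2.5
r_3 = 3.5
h_3 = 3.75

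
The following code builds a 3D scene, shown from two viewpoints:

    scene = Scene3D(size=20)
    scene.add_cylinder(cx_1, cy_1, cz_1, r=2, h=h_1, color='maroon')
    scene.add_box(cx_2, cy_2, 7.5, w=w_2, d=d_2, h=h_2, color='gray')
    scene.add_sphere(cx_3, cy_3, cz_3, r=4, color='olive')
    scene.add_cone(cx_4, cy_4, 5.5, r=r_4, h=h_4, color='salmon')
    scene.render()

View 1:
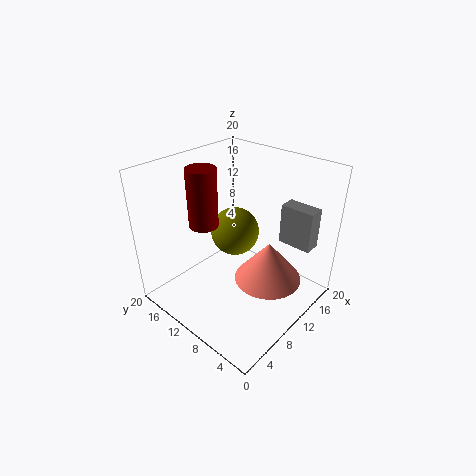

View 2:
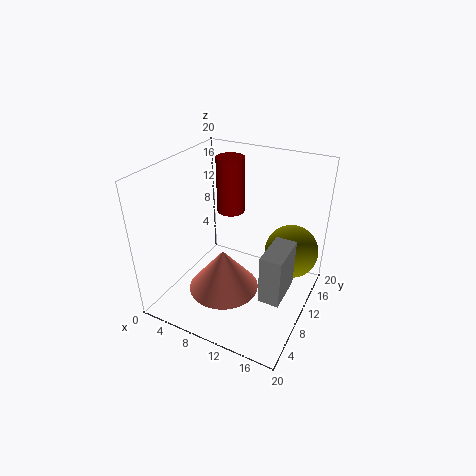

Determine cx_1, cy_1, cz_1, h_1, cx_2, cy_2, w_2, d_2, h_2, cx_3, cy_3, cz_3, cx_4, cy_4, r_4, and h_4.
cx_1 = 7
cy_1 = 13.5
cz_1 = 12
h_1 = 8
cx_2 = 16.5
cy_2 = 2.5
w_2 = 2.5
d_2 = 5
h_2 = 6
cx_3 = 16
cy_3 = 16
cz_3 = 6
cx_4 = 10.5
cy_4 = 5
r_4 = 4.5
h_4 = 5.5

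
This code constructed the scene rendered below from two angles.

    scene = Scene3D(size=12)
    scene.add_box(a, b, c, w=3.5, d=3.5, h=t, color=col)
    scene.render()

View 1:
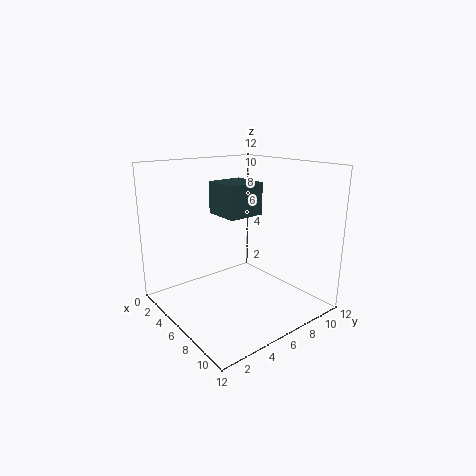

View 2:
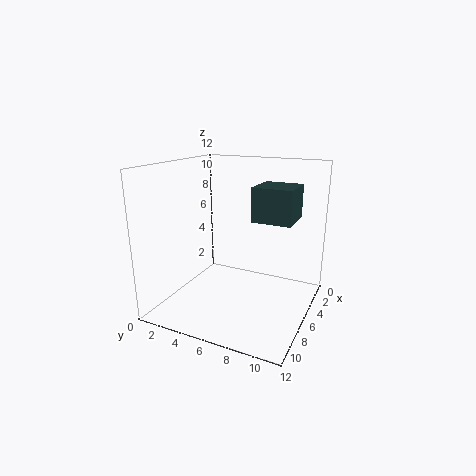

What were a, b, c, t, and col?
a = 1; b = 6.5; c = 7; t = 3; col = 'darkslategray'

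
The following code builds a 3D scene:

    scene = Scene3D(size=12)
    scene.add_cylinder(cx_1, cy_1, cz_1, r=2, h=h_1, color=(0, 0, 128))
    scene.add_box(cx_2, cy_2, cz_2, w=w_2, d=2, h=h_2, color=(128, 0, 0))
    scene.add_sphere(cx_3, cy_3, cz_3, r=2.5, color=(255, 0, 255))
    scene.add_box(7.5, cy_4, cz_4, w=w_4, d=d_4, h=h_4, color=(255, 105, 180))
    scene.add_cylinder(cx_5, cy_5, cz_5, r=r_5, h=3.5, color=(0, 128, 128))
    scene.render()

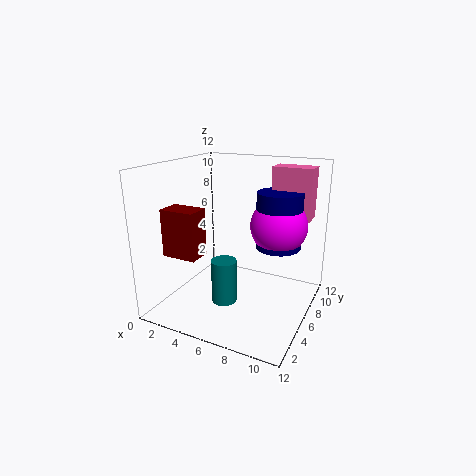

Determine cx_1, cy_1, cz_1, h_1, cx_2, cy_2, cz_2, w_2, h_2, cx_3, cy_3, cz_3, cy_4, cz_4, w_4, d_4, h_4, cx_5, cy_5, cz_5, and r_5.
cx_1 = 8.5
cy_1 = 9
cz_1 = 4.5
h_1 = 5
cx_2 = 0.5
cy_2 = 3
cz_2 = 4.5
w_2 = 3
h_2 = 4
cx_3 = 8.5
cy_3 = 9
cz_3 = 6.5
cy_4 = 9.5
cz_4 = 7
w_4 = 3.5
d_4 = 2
h_4 = 4.5
cx_5 = 6
cy_5 = 3.5
cz_5 = 1.5
r_5 = 1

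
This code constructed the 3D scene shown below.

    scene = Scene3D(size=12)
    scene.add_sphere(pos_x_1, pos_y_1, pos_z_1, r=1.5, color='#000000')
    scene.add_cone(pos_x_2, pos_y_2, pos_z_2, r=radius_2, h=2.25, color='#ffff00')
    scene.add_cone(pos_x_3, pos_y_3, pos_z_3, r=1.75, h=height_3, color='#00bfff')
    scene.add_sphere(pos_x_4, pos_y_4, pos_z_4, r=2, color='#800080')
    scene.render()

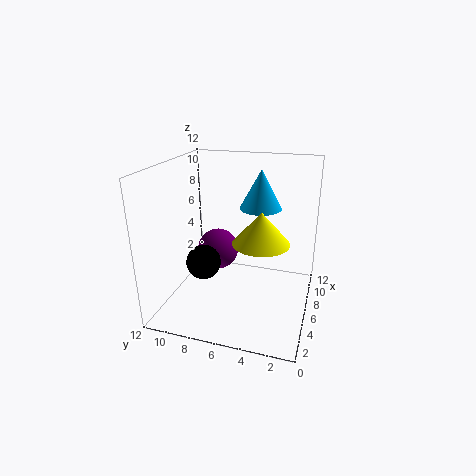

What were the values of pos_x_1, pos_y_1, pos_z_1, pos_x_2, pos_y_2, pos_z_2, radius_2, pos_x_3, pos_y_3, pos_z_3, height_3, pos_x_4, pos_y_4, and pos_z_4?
pos_x_1 = 5.5; pos_y_1 = 9; pos_z_1 = 3.5; pos_x_2 = 2.5; pos_y_2 = 3.25; pos_z_2 = 7.5; radius_2 = 2; pos_x_3 = 7.5; pos_y_3 = 4.5; pos_z_3 = 8.25; height_3 = 3.25; pos_x_4 = 9.75; pos_y_4 = 9.25; pos_z_4 = 2.75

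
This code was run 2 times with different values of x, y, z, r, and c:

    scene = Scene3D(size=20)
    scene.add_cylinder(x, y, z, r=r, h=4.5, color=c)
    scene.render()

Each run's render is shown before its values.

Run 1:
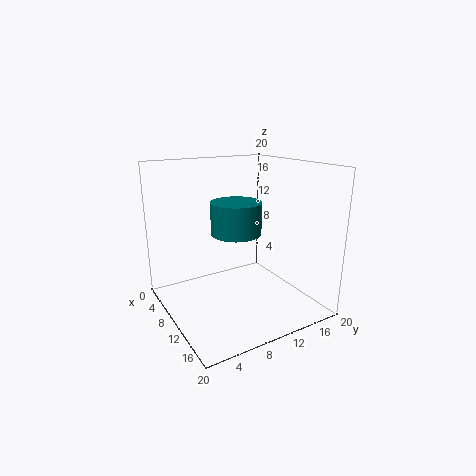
x = 9.5
y = 10
z = 10.5
r = 3.5
c = 'teal'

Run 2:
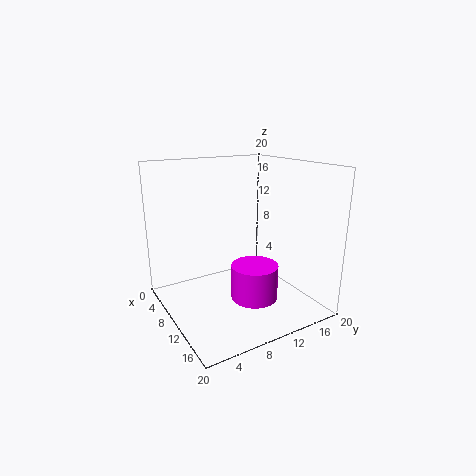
x = 15
y = 9.5
z = 3.5
r = 3
c = 'magenta'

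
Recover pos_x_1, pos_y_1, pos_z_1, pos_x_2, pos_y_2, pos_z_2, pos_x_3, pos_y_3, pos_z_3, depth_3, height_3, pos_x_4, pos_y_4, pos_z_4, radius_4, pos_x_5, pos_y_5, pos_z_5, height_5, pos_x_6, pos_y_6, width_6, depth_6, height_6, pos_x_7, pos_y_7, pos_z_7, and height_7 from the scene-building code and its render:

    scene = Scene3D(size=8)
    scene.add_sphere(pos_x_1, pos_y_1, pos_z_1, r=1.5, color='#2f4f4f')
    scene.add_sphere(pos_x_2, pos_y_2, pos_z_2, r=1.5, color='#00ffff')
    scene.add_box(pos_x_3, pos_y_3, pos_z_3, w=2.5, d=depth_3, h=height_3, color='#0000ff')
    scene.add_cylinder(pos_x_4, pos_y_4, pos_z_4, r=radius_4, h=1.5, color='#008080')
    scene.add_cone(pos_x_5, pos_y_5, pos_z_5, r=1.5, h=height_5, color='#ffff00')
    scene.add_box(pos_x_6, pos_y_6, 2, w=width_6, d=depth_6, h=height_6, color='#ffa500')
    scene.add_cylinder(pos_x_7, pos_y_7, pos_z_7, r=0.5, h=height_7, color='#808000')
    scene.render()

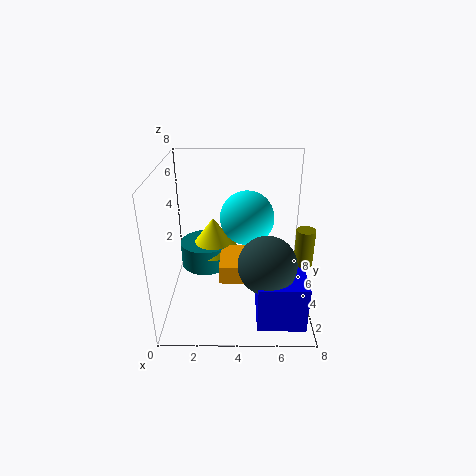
pos_x_1 = 5.5
pos_y_1 = 2
pos_z_1 = 3.5
pos_x_2 = 4.5
pos_y_2 = 4.5
pos_z_2 = 5
pos_x_3 = 5
pos_y_3 = 0.5
pos_z_3 = 0.5
depth_3 = 2.5
height_3 = 2.5
pos_x_4 = 2
pos_y_4 = 5.5
pos_z_4 = 1.5
radius_4 = 1.5
pos_x_5 = 2.5
pos_y_5 = 5.5
pos_z_5 = 2.5
height_5 = 2
pos_x_6 = 3
pos_y_6 = 2.5
width_6 = 2
depth_6 = 2.5
height_6 = 1
pos_x_7 = 7.5
pos_y_7 = 3
pos_z_7 = 3
height_7 = 2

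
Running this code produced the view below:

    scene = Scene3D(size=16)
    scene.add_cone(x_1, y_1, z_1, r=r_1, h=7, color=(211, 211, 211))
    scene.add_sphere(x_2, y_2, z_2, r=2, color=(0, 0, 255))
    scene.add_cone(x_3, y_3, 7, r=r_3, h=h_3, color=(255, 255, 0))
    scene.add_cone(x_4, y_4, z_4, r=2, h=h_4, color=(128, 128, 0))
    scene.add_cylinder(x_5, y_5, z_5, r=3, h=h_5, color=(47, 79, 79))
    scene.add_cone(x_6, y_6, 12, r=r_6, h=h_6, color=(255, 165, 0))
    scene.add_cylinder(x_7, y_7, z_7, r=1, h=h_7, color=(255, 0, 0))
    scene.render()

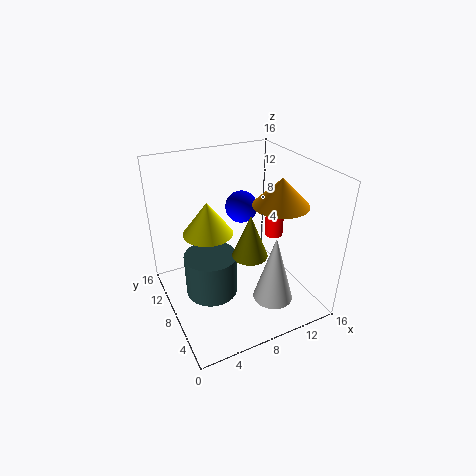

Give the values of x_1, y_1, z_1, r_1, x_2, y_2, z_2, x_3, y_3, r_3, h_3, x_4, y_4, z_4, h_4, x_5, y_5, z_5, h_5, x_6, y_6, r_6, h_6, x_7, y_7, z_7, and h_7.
x_1 = 9
y_1 = 2
z_1 = 4
r_1 = 2
x_2 = 11
y_2 = 13
z_2 = 9
x_3 = 6
y_3 = 12
r_3 = 3
h_3 = 4
x_4 = 9
y_4 = 7
z_4 = 6
h_4 = 5
x_5 = 5
y_5 = 9
z_5 = 1
h_5 = 5
x_6 = 12
y_6 = 6
r_6 = 3
h_6 = 3
x_7 = 12
y_7 = 7
z_7 = 8
h_7 = 3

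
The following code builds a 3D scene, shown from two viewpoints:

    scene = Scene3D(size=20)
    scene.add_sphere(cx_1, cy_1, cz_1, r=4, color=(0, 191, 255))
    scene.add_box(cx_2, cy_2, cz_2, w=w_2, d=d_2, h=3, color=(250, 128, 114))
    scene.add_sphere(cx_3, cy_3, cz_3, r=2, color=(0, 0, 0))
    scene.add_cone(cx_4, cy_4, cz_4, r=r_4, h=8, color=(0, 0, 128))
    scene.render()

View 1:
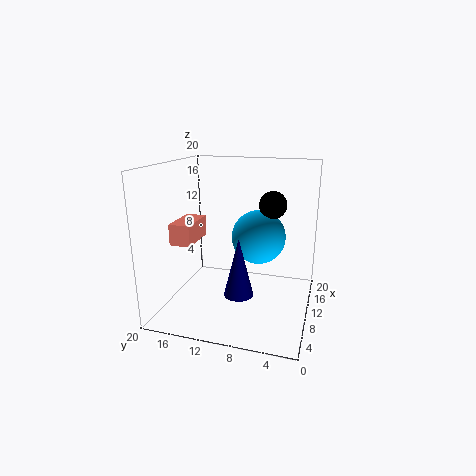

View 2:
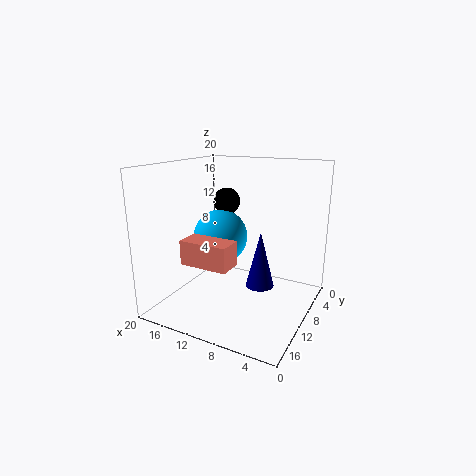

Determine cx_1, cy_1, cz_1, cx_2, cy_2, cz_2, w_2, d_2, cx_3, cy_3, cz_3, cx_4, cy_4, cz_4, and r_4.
cx_1 = 14; cy_1 = 8; cz_1 = 9; cx_2 = 7; cy_2 = 16; cz_2 = 9; w_2 = 6; d_2 = 3; cx_3 = 14; cy_3 = 6; cz_3 = 14; cx_4 = 7; cy_4 = 9; cz_4 = 3; r_4 = 2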